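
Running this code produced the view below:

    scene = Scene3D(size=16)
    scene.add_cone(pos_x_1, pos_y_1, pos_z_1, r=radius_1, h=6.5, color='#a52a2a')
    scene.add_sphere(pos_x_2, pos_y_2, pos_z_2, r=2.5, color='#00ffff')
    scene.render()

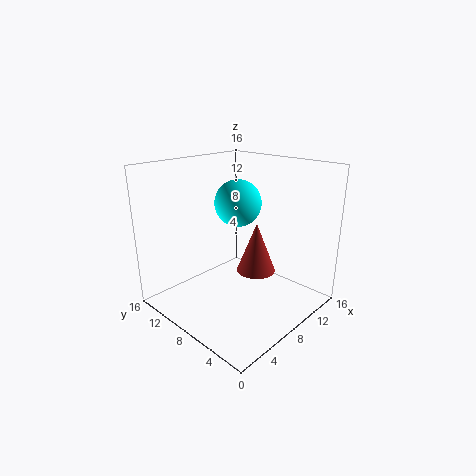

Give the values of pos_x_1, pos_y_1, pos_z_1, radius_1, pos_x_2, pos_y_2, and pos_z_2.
pos_x_1 = 13, pos_y_1 = 9.5, pos_z_1 = 1.5, radius_1 = 2.5, pos_x_2 = 8, pos_y_2 = 8, pos_z_2 = 12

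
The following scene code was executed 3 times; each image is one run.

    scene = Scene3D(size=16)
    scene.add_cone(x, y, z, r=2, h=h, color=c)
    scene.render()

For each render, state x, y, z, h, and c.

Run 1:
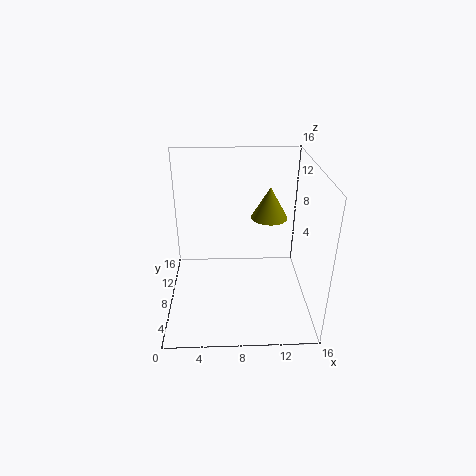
x = 11.5; y = 9; z = 10; h = 3.5; c = 'olive'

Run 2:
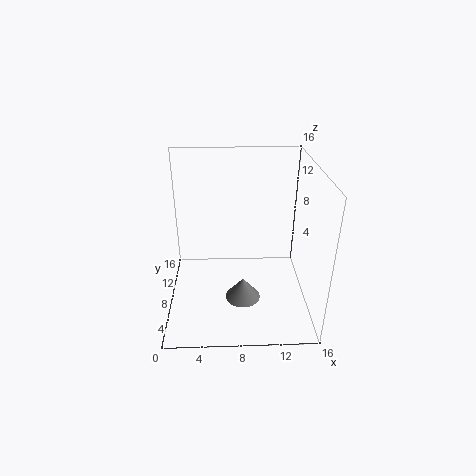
x = 8.5; y = 6.5; z = 1; h = 2.5; c = 'gray'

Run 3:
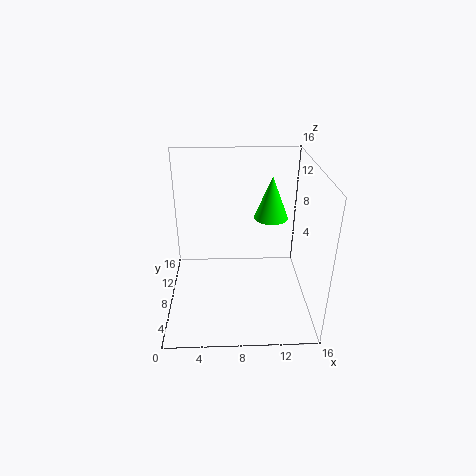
x = 12; y = 11; z = 9; h = 5; c = 'lime'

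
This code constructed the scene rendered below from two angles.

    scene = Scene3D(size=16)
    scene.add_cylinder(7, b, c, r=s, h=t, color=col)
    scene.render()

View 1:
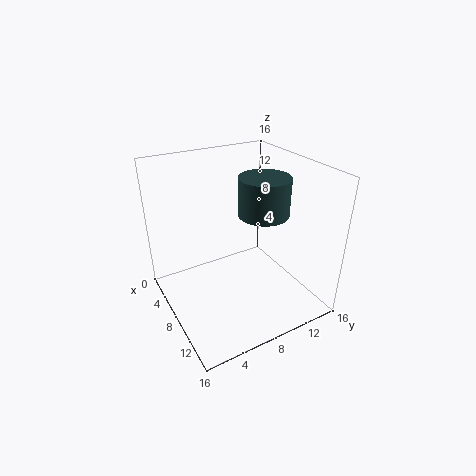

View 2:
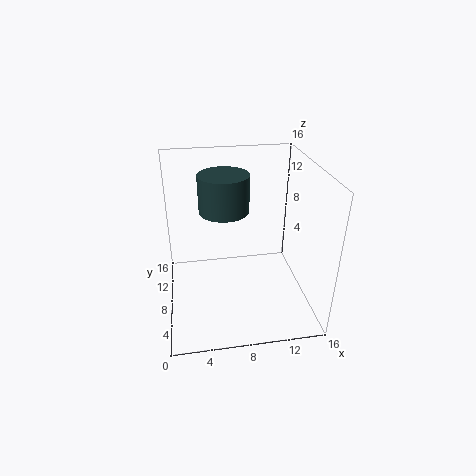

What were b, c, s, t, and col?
b = 12, c = 9.5, s = 3, t = 4.5, col = 'darkslategray'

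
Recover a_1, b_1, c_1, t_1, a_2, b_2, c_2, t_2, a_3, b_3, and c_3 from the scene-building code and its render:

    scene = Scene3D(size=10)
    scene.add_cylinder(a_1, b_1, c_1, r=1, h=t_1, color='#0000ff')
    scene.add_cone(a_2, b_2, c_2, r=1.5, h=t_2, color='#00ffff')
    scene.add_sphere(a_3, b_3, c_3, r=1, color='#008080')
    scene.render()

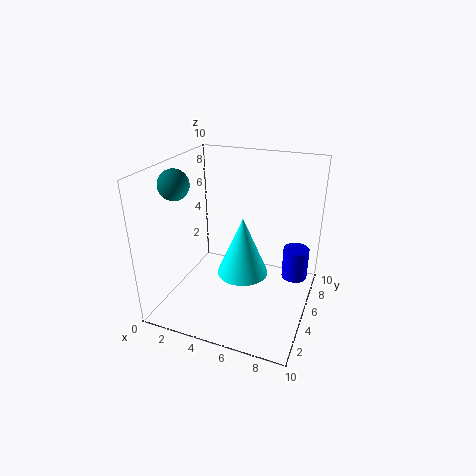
a_1 = 8.5
b_1 = 8.5
c_1 = 0.5
t_1 = 2.5
a_2 = 6.5
b_2 = 2
c_2 = 4.5
t_2 = 3.5
a_3 = 1.5
b_3 = 3
c_3 = 9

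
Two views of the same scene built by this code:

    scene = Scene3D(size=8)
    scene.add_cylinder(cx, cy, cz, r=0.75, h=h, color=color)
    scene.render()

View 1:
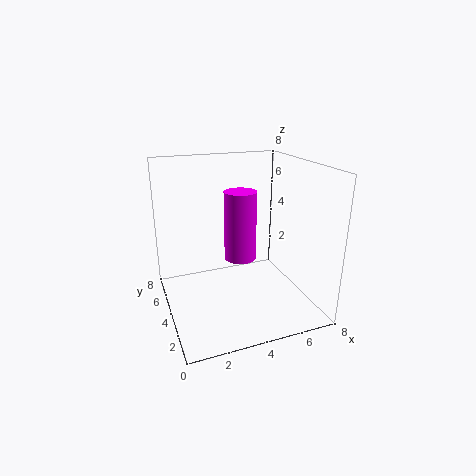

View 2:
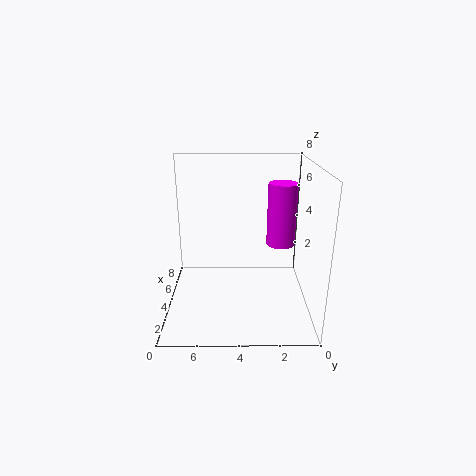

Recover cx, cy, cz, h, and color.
cx = 3.25, cy = 1.75, cz = 4, h = 3.25, color = 'magenta'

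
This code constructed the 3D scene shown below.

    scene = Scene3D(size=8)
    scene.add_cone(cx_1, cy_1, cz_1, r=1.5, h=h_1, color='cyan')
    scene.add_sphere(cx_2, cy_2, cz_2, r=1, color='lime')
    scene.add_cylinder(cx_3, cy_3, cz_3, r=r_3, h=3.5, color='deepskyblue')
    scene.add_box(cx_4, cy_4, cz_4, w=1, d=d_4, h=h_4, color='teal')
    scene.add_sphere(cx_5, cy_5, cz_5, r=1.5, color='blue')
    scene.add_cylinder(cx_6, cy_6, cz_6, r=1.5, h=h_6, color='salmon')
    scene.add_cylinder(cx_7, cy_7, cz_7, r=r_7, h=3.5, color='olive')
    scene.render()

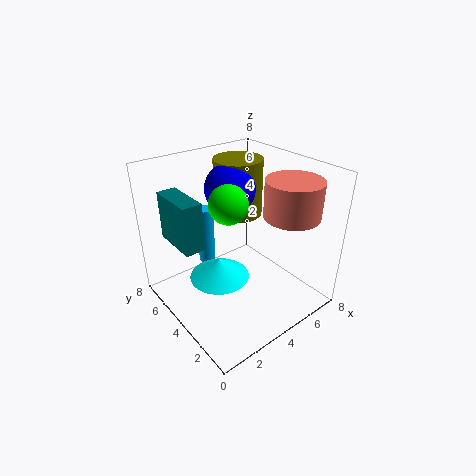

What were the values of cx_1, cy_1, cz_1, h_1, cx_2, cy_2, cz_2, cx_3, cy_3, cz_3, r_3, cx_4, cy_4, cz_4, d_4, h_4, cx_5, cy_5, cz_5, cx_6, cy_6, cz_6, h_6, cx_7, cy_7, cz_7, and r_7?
cx_1 = 2, cy_1 = 3, cz_1 = 3, h_1 = 1, cx_2 = 3, cy_2 = 3.5, cz_2 = 6.5, cx_3 = 3.5, cy_3 = 6.5, cz_3 = 1.5, r_3 = 0.5, cx_4 = 0.5, cy_4 = 3.5, cz_4 = 4.5, d_4 = 2.5, h_4 = 2.5, cx_5 = 5, cy_5 = 6, cz_5 = 6, cx_6 = 6, cy_6 = 2, cz_6 = 5.5, h_6 = 2, cx_7 = 6, cy_7 = 6.5, cz_7 = 4, r_7 = 1.5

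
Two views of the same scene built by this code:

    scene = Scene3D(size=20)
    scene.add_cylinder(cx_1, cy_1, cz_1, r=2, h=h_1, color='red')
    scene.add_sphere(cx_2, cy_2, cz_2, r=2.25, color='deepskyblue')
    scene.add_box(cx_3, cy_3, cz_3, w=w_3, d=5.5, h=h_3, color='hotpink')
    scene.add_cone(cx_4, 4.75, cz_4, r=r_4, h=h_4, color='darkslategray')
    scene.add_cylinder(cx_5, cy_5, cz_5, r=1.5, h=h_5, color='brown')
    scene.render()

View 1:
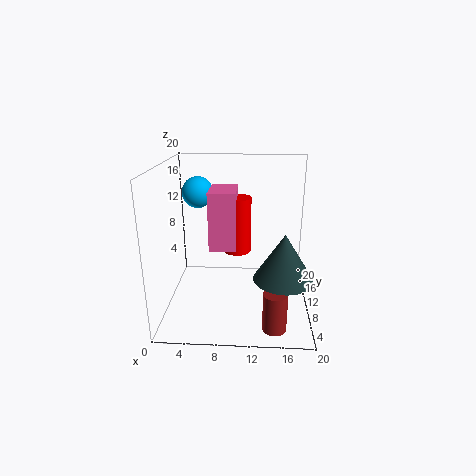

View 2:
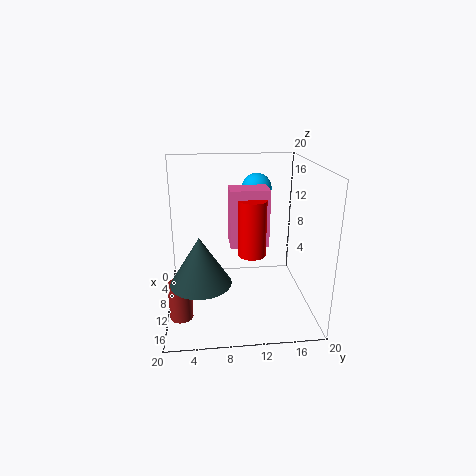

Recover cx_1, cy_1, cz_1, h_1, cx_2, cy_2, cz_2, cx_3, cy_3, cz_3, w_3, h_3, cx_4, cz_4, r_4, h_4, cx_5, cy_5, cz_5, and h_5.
cx_1 = 9.75, cy_1 = 12, cz_1 = 7.25, h_1 = 8, cx_2 = 4, cy_2 = 13.5, cz_2 = 15.5, cx_3 = 6, cy_3 = 9, cz_3 = 8.25, w_3 = 3.75, h_3 = 8.25, cx_4 = 16, cz_4 = 6.75, r_4 = 3.75, h_4 = 6, cx_5 = 15, cy_5 = 2, cz_5 = 1.25, h_5 = 5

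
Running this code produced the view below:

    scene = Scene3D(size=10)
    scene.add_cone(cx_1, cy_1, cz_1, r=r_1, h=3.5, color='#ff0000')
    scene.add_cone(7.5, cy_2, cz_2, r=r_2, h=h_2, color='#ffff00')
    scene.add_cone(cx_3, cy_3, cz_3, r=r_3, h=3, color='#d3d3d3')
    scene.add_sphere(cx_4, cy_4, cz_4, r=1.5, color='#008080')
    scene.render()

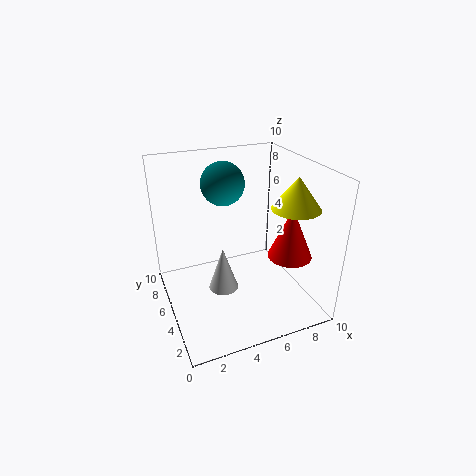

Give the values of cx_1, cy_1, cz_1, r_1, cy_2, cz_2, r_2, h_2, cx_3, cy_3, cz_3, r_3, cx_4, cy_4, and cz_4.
cx_1 = 8
cy_1 = 3
cz_1 = 4
r_1 = 1.5
cy_2 = 2
cz_2 = 8
r_2 = 1.5
h_2 = 2
cx_3 = 3.5
cy_3 = 4
cz_3 = 2
r_3 = 1
cx_4 = 4.5
cy_4 = 6.5
cz_4 = 8.5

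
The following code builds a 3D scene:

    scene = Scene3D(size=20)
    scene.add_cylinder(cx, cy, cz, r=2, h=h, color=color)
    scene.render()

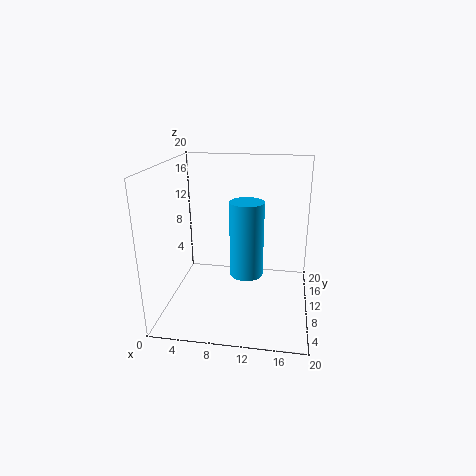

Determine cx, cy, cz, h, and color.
cx = 12; cy = 4; cz = 8; h = 9; color = 'deepskyblue'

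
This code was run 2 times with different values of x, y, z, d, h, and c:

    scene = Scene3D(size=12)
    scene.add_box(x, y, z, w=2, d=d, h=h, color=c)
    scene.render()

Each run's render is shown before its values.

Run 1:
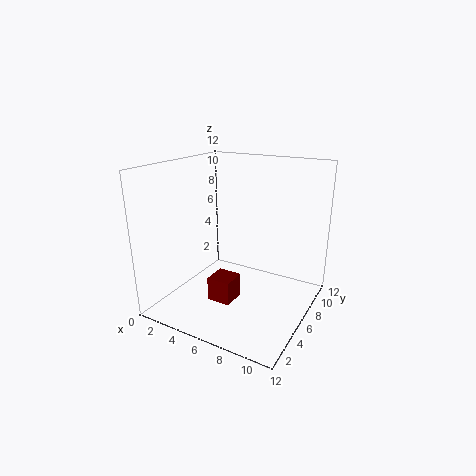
x = 4.5, y = 3.5, z = 1, d = 2, h = 2, c = 'maroon'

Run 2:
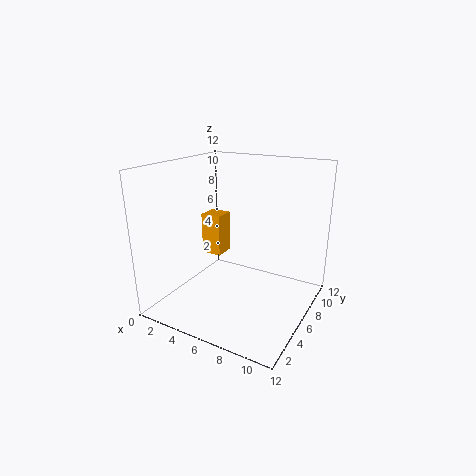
x = 0.5, y = 8.5, z = 2.5, d = 2, h = 4, c = 'orange'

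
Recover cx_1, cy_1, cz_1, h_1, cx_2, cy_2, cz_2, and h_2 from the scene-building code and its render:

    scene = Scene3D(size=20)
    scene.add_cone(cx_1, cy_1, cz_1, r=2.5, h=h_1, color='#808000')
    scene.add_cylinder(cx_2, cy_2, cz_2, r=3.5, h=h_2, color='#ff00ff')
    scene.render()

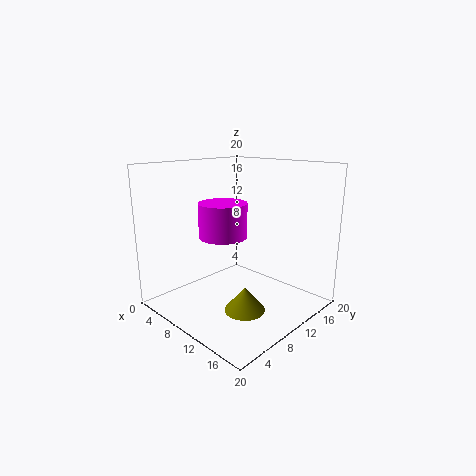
cx_1 = 15.5; cy_1 = 5.5; cz_1 = 3; h_1 = 3; cx_2 = 7; cy_2 = 10; cz_2 = 9.5; h_2 = 5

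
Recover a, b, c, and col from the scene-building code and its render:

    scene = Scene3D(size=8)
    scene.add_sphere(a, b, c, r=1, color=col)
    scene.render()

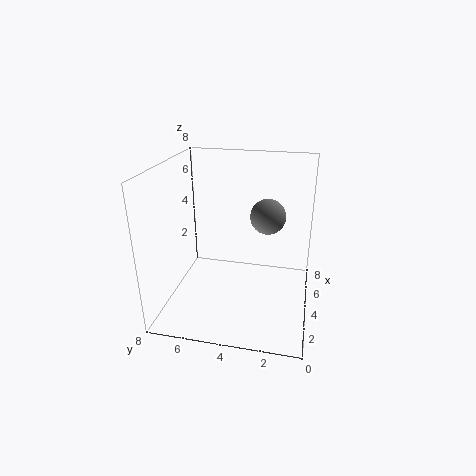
a = 5, b = 2.5, c = 5, col = 'gray'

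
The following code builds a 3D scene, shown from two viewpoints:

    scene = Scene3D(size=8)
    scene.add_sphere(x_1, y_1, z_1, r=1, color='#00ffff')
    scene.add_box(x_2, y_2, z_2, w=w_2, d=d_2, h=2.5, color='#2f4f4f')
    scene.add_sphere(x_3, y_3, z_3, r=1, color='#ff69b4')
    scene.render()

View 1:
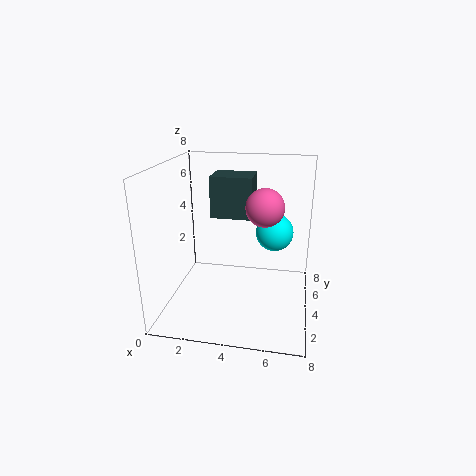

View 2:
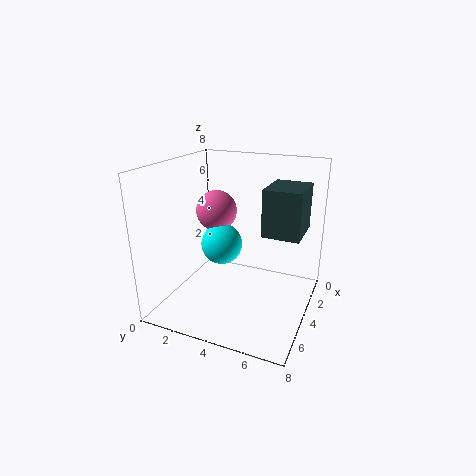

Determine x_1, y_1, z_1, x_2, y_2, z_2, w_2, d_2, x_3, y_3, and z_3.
x_1 = 6, y_1 = 4, z_1 = 4.5, x_2 = 2, y_2 = 5.5, z_2 = 4.5, w_2 = 2.5, d_2 = 2, x_3 = 5.5, y_3 = 3.5, z_3 = 6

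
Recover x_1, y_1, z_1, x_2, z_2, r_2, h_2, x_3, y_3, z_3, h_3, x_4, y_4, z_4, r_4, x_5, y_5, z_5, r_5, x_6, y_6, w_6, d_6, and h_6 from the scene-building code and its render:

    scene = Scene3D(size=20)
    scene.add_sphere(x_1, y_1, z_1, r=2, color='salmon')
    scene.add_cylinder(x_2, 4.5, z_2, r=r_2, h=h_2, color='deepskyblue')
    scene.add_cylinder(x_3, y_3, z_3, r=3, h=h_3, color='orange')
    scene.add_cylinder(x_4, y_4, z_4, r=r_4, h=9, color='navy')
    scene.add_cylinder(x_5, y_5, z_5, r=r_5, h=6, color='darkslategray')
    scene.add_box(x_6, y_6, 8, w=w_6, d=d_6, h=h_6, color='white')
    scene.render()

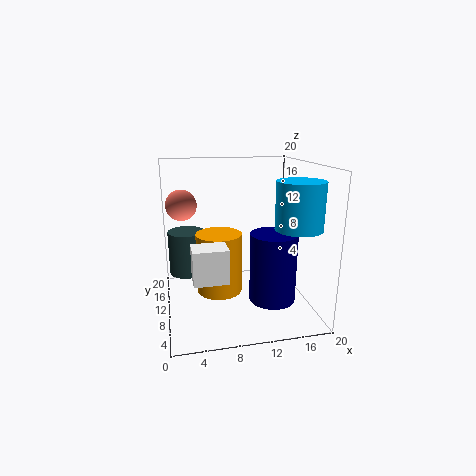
x_1 = 2.5
y_1 = 10
z_1 = 15
x_2 = 16.5
z_2 = 12.5
r_2 = 3
h_2 = 6
x_3 = 7
y_3 = 8
z_3 = 3.5
h_3 = 8
x_4 = 13.5
y_4 = 5
z_4 = 3
r_4 = 3
x_5 = 3
y_5 = 11.5
z_5 = 5
r_5 = 2.5
x_6 = 3
y_6 = 0.5
w_6 = 4
d_6 = 3
h_6 = 4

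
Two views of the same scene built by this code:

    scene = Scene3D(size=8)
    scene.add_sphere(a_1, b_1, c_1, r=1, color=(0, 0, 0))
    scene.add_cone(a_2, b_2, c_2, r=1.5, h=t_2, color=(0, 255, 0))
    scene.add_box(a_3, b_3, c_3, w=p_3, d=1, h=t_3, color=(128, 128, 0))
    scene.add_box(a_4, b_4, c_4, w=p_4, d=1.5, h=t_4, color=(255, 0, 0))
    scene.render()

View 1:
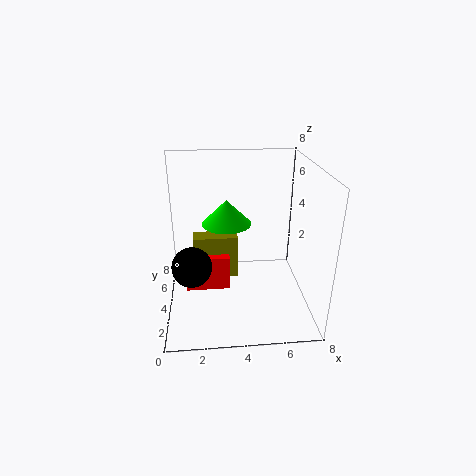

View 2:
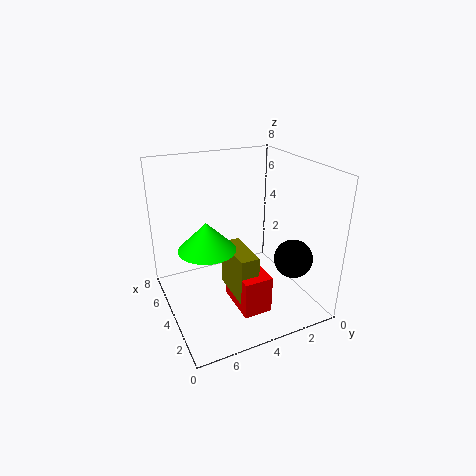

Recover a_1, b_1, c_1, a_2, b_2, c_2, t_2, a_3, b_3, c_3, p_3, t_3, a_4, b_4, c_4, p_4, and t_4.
a_1 = 1.5
b_1 = 2
c_1 = 3.5
a_2 = 3.5
b_2 = 6
c_2 = 4
t_2 = 1.5
a_3 = 1.5
b_3 = 4
c_3 = 1.5
p_3 = 2.5
t_3 = 2.5
a_4 = 1
b_4 = 3.5
c_4 = 1
p_4 = 2.5
t_4 = 2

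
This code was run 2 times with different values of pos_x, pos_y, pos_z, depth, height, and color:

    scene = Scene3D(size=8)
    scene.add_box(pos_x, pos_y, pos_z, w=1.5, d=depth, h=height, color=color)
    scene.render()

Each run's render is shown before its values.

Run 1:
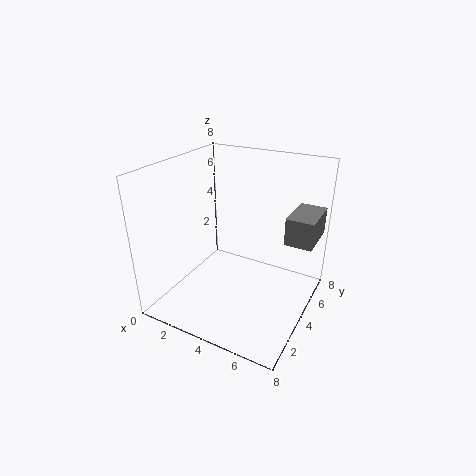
pos_x = 6.5, pos_y = 4.5, pos_z = 4, depth = 2.5, height = 1.5, color = 'gray'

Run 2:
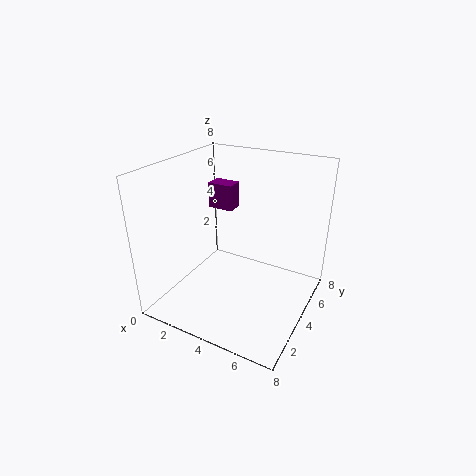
pos_x = 1.5, pos_y = 5, pos_z = 5, depth = 1, height = 1.5, color = 'purple'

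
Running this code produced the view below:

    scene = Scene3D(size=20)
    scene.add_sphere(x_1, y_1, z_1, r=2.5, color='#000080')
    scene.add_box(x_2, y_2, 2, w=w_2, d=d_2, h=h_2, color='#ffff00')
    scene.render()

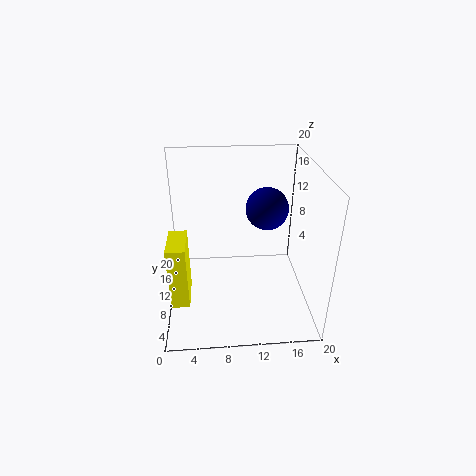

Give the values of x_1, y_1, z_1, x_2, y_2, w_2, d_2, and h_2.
x_1 = 13
y_1 = 5.5
z_1 = 16.5
x_2 = 0.5
y_2 = 5.5
w_2 = 2.5
d_2 = 5.5
h_2 = 9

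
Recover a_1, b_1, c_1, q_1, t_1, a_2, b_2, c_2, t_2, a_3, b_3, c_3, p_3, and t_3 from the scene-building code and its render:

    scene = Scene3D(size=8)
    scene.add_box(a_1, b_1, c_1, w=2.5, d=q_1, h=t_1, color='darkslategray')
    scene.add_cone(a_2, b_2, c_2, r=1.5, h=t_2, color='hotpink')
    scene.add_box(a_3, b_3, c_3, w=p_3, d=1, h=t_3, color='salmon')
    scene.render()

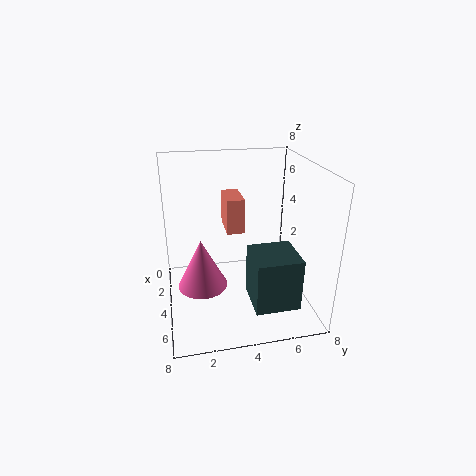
a_1 = 4; b_1 = 4.5; c_1 = 0.5; q_1 = 2.5; t_1 = 3; a_2 = 3; b_2 = 2; c_2 = 0.5; t_2 = 3; a_3 = 1.5; b_3 = 3.5; c_3 = 4; p_3 = 2; t_3 = 2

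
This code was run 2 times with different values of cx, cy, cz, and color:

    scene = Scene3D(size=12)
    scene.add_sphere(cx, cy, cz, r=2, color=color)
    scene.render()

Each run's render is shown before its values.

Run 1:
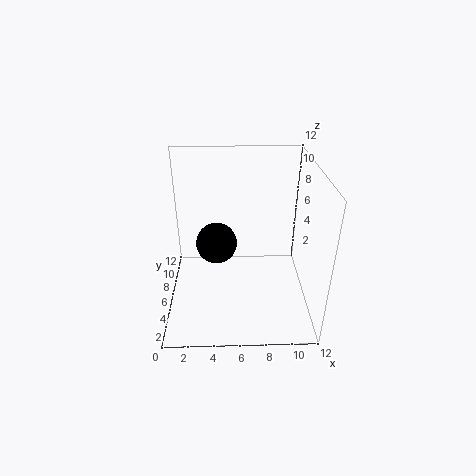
cx = 4, cy = 10, cz = 3, color = 'black'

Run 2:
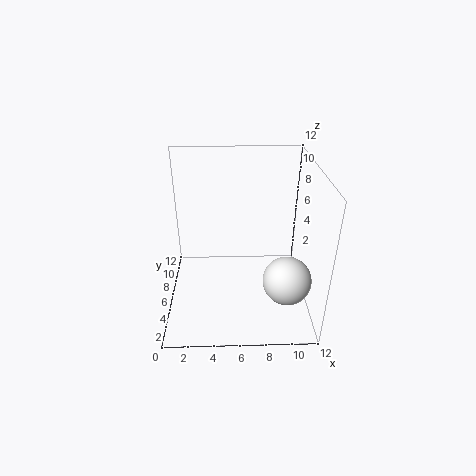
cx = 10, cy = 4, cz = 3, color = 'white'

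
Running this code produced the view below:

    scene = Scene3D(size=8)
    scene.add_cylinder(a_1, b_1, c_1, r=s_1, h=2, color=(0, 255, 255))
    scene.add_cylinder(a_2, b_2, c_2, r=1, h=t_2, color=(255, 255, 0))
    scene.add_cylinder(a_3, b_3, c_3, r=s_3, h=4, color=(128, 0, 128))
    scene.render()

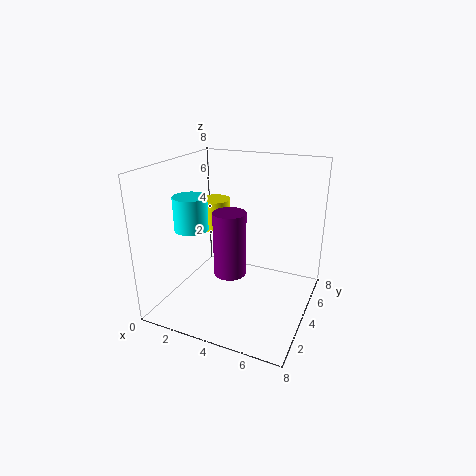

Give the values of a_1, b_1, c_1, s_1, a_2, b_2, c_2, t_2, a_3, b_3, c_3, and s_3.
a_1 = 1, b_1 = 4, c_1 = 4, s_1 = 1, a_2 = 1, b_2 = 7, c_2 = 3, t_2 = 2, a_3 = 3, b_3 = 5, c_3 = 1, s_3 = 1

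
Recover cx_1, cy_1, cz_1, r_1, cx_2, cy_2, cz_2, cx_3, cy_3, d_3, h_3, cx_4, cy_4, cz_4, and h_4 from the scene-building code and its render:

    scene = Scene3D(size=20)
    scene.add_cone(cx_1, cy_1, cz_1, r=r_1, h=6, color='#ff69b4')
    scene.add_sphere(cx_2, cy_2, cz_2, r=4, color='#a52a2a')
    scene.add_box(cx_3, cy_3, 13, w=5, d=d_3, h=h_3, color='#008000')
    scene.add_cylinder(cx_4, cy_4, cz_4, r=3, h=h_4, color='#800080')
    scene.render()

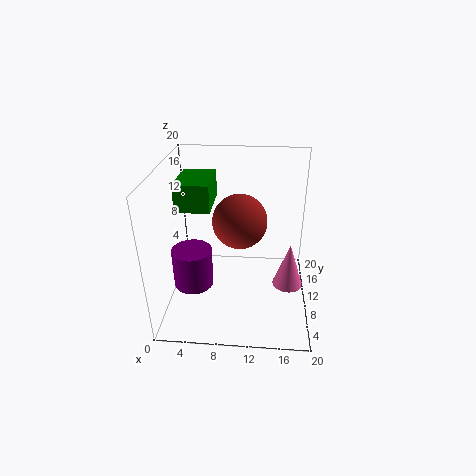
cx_1 = 17
cy_1 = 7
cz_1 = 5
r_1 = 2
cx_2 = 10
cy_2 = 13
cz_2 = 11
cx_3 = 1
cy_3 = 11
d_3 = 7
h_3 = 4
cx_4 = 3
cy_4 = 11
cz_4 = 1
h_4 = 6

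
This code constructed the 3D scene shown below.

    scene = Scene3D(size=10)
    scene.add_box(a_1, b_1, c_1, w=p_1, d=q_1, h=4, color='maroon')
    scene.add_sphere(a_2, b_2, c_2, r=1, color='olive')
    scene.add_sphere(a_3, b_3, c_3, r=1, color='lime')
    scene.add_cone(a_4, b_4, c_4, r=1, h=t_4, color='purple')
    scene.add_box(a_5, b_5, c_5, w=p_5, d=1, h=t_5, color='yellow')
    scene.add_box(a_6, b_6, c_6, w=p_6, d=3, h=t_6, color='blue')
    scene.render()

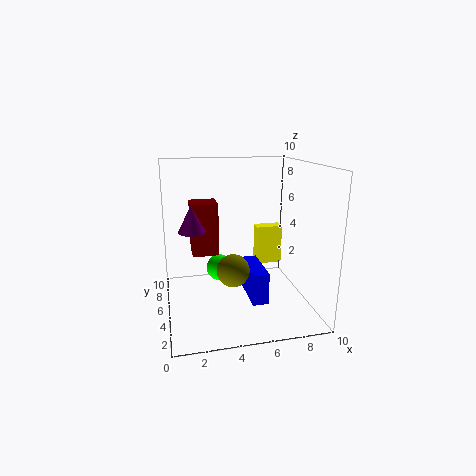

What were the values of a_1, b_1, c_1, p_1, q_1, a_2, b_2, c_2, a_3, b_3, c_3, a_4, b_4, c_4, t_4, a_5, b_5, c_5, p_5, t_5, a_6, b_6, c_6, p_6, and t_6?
a_1 = 2, b_1 = 7, c_1 = 3, p_1 = 2, q_1 = 2, a_2 = 4, b_2 = 2, c_2 = 4, a_3 = 4, b_3 = 7, c_3 = 2, a_4 = 2, b_4 = 7, c_4 = 5, t_4 = 2, a_5 = 7, b_5 = 7, c_5 = 2, p_5 = 2, t_5 = 3, a_6 = 5, b_6 = 1, c_6 = 2, p_6 = 1, t_6 = 2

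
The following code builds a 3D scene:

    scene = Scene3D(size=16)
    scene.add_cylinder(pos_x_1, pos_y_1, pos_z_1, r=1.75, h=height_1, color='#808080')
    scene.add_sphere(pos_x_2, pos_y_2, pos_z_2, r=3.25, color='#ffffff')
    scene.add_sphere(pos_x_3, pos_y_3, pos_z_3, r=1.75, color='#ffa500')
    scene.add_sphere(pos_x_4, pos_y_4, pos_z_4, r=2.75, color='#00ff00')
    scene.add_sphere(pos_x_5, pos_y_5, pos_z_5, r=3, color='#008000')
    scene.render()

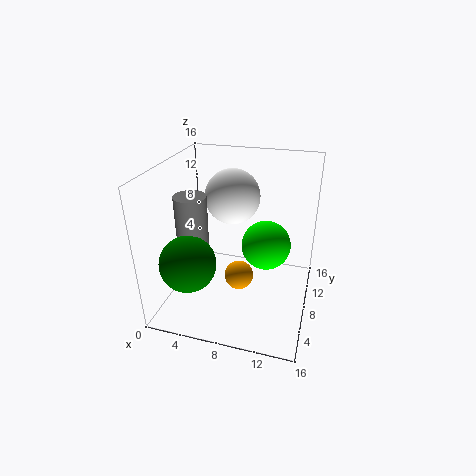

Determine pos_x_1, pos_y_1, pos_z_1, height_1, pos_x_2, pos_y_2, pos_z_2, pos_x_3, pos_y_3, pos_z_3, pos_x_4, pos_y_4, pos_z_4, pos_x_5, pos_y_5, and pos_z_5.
pos_x_1 = 3.25, pos_y_1 = 6.5, pos_z_1 = 6, height_1 = 7, pos_x_2 = 6.25, pos_y_2 = 11.75, pos_z_2 = 11.25, pos_x_3 = 7.75, pos_y_3 = 9.25, pos_z_3 = 2, pos_x_4 = 11, pos_y_4 = 9, pos_z_4 = 7, pos_x_5 = 3.75, pos_y_5 = 3.75, pos_z_5 = 6.5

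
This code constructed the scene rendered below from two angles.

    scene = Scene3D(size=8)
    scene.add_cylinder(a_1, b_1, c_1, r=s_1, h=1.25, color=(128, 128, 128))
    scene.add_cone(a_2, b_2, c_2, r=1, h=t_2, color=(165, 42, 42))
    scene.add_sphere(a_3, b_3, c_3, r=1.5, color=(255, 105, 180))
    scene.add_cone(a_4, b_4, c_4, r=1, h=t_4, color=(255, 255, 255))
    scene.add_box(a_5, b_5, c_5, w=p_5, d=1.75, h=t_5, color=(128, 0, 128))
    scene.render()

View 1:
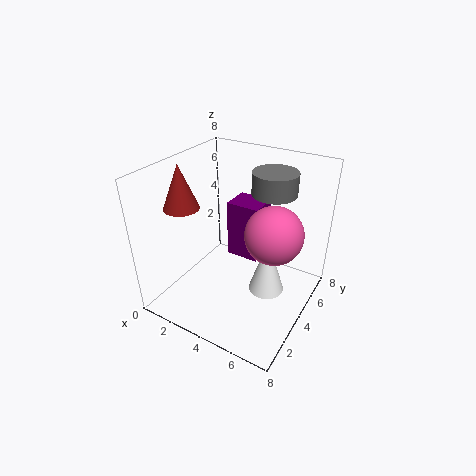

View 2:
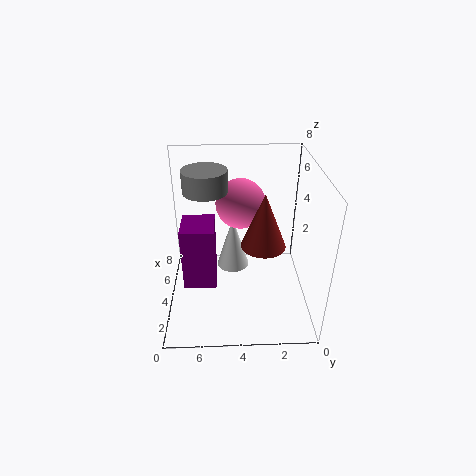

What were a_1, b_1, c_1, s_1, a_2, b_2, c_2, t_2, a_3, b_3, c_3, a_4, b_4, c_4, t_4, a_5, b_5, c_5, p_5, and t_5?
a_1 = 5.25, b_1 = 5.75, c_1 = 6.25, s_1 = 1.25, a_2 = 1, b_2 = 3, c_2 = 5.5, t_2 = 2.5, a_3 = 6.25, b_3 = 3.75, c_3 = 5, a_4 = 5.75, b_4 = 4.25, c_4 = 1, t_4 = 3.25, a_5 = 2.5, b_5 = 5.25, c_5 = 1.75, p_5 = 2, t_5 = 3.5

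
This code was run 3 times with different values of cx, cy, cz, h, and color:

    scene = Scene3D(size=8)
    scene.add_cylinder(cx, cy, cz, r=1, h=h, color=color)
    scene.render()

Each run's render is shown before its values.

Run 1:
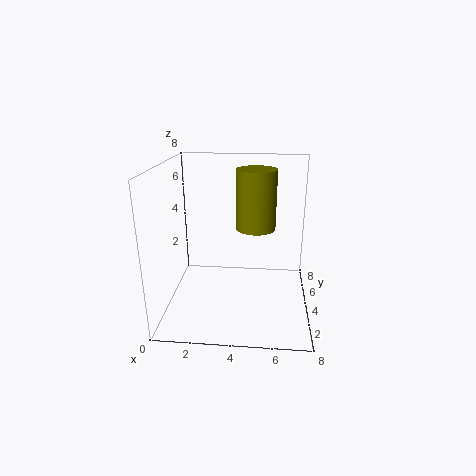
cx = 5; cy = 3; cz = 5; h = 3; color = 'olive'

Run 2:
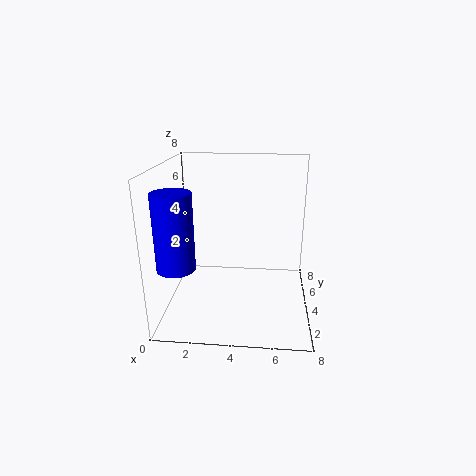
cx = 1; cy = 2; cz = 3; h = 4; color = 'blue'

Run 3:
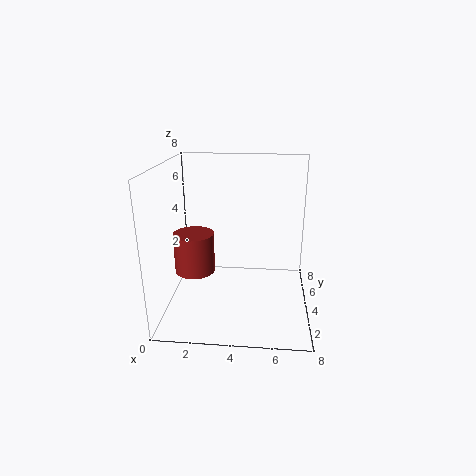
cx = 2; cy = 2; cz = 3; h = 2; color = 'brown'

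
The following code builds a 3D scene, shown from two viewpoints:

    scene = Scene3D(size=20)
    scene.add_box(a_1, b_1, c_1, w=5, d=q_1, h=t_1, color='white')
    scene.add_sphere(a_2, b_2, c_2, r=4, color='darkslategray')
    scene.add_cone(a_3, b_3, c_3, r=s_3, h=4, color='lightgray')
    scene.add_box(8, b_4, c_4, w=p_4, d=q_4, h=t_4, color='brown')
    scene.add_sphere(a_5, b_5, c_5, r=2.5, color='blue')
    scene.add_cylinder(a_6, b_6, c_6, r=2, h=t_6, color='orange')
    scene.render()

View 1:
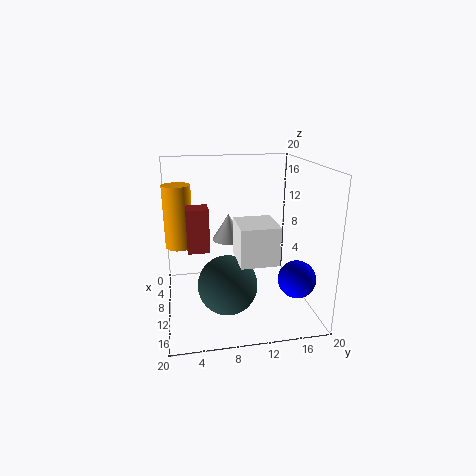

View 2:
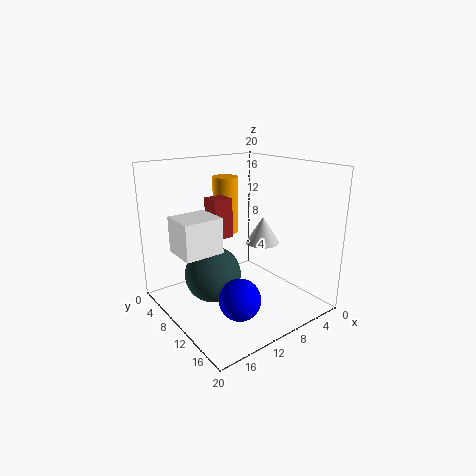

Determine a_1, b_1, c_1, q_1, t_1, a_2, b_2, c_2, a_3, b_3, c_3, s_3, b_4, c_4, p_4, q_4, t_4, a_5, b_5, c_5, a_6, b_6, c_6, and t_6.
a_1 = 14.5
b_1 = 8.5
c_1 = 10
q_1 = 4.5
t_1 = 4.5
a_2 = 13
b_2 = 8
c_2 = 4.5
a_3 = 5
b_3 = 9.5
c_3 = 8
s_3 = 2.5
b_4 = 3
c_4 = 8.5
p_4 = 3
q_4 = 3
t_4 = 6
a_5 = 15
b_5 = 17
c_5 = 5.5
a_6 = 6.5
b_6 = 2
c_6 = 8
t_6 = 9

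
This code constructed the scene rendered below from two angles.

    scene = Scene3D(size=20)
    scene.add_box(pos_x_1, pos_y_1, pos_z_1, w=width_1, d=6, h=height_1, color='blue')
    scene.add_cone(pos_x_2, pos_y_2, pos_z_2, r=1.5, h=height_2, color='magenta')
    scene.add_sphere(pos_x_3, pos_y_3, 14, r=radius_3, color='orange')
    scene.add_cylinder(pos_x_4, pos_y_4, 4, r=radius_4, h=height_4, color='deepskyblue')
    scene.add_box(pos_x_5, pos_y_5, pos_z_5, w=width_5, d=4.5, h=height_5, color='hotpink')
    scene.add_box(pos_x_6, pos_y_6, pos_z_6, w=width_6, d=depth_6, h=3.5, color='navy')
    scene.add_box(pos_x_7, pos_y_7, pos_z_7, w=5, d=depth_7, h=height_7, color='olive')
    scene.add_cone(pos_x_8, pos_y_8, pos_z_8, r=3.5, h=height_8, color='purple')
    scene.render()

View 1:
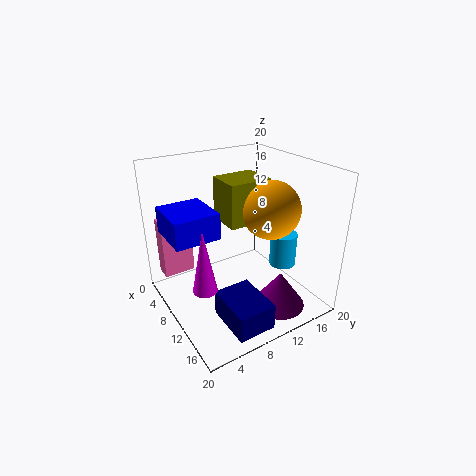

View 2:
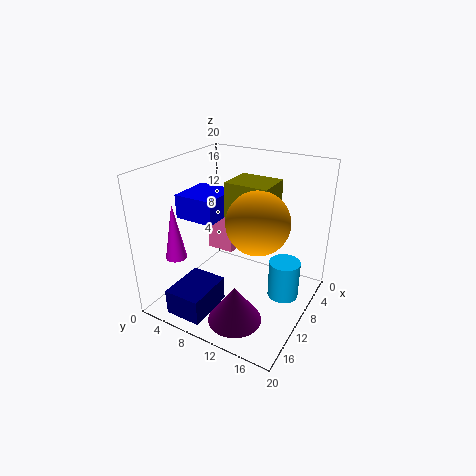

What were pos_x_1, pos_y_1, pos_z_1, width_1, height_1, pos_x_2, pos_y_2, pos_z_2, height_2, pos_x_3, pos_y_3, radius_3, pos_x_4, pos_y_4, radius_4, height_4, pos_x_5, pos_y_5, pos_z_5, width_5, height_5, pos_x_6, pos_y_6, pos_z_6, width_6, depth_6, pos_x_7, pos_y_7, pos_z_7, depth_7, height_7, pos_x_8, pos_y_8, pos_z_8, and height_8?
pos_x_1 = 5; pos_y_1 = 0.5; pos_z_1 = 11.5; width_1 = 6.5; height_1 = 3.5; pos_x_2 = 14.5; pos_y_2 = 2.5; pos_z_2 = 7; height_2 = 8; pos_x_3 = 12; pos_y_3 = 14; radius_3 = 4; pos_x_4 = 11; pos_y_4 = 17.5; radius_4 = 2; height_4 = 5; pos_x_5 = 2; pos_y_5 = 1; pos_z_5 = 3.5; width_5 = 2.5; height_5 = 8.5; pos_x_6 = 13; pos_y_6 = 4.5; pos_z_6 = 1.5; width_6 = 6.5; depth_6 = 5; pos_x_7 = 6; pos_y_7 = 8.5; pos_z_7 = 12; depth_7 = 6; height_7 = 6; pos_x_8 = 16; pos_y_8 = 13; pos_z_8 = 1.5; height_8 = 5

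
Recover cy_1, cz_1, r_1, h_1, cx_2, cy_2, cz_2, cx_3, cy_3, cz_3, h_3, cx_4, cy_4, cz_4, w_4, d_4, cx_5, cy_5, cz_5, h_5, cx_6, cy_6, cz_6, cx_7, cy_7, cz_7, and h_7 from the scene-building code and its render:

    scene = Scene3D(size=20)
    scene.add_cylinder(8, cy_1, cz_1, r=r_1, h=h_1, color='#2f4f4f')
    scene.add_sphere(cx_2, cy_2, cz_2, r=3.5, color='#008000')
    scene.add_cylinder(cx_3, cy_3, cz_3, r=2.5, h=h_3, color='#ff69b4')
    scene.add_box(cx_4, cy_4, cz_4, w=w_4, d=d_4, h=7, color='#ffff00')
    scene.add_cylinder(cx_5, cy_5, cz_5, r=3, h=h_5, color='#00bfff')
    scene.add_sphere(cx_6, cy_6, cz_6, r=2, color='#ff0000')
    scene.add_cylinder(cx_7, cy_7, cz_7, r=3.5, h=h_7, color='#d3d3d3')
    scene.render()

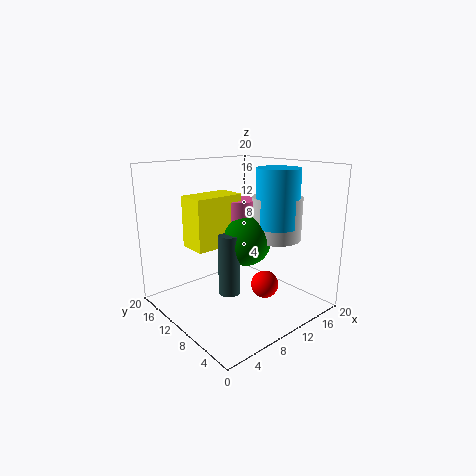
cy_1 = 9.5
cz_1 = 2.5
r_1 = 1.5
h_1 = 8.5
cx_2 = 11
cy_2 = 9.5
cz_2 = 9.5
cx_3 = 11.5
cy_3 = 11.5
cz_3 = 12
h_3 = 3
cx_4 = 4
cy_4 = 10.5
cz_4 = 9
w_4 = 7
d_4 = 4
cx_5 = 14.5
cy_5 = 7
cz_5 = 11.5
h_5 = 8
cx_6 = 13.5
cy_6 = 8
cz_6 = 2.5
cx_7 = 15
cy_7 = 7.5
cz_7 = 9.5
h_7 = 6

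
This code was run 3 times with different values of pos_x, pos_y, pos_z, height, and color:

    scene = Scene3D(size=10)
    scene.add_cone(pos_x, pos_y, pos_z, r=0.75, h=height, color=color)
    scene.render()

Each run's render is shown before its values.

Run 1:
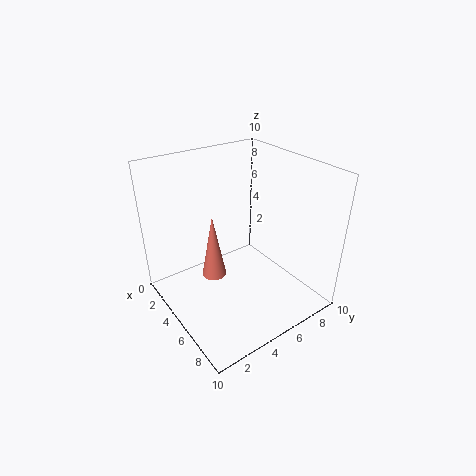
pos_x = 6.25
pos_y = 2.25
pos_z = 4
height = 4
color = 'salmon'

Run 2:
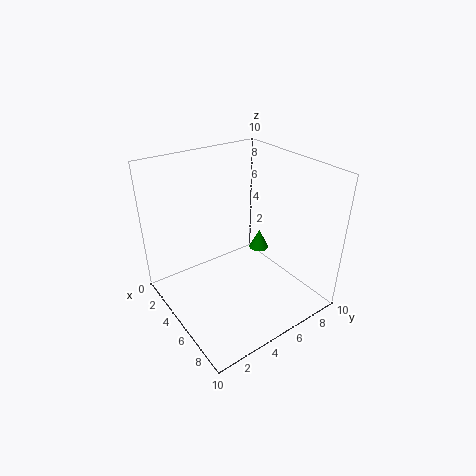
pos_x = 4
pos_y = 7.75
pos_z = 2.75
height = 1.5
color = 'green'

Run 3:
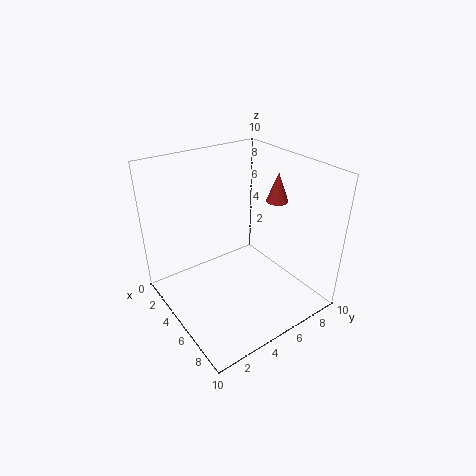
pos_x = 6
pos_y = 7.5
pos_z = 7.5
height = 2
color = 'brown'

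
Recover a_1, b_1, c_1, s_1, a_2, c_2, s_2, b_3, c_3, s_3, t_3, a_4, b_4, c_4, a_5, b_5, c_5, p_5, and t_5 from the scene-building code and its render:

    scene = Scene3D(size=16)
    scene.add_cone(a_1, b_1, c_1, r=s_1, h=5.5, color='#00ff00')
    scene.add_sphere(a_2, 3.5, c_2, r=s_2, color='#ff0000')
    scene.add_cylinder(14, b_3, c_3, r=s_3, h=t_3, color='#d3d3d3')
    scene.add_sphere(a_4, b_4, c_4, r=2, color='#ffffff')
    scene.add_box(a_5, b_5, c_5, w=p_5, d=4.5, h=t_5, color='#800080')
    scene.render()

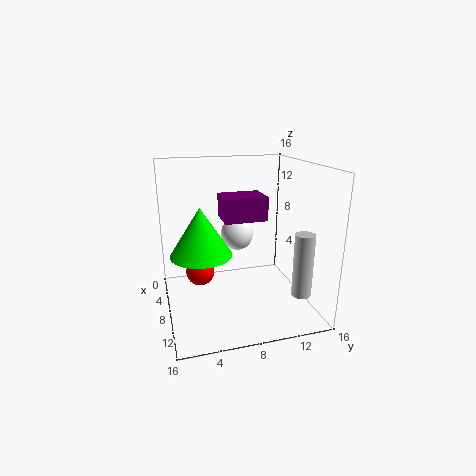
a_1 = 7; b_1 = 4; c_1 = 6; s_1 = 3.5; a_2 = 9; c_2 = 5; s_2 = 1.5; b_3 = 13; c_3 = 3.5; s_3 = 1; t_3 = 6.5; a_4 = 4; b_4 = 9; c_4 = 7; a_5 = 7; b_5 = 6; c_5 = 10.5; p_5 = 3.5; t_5 = 2.5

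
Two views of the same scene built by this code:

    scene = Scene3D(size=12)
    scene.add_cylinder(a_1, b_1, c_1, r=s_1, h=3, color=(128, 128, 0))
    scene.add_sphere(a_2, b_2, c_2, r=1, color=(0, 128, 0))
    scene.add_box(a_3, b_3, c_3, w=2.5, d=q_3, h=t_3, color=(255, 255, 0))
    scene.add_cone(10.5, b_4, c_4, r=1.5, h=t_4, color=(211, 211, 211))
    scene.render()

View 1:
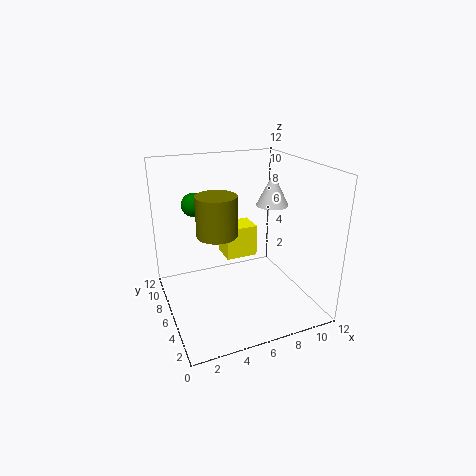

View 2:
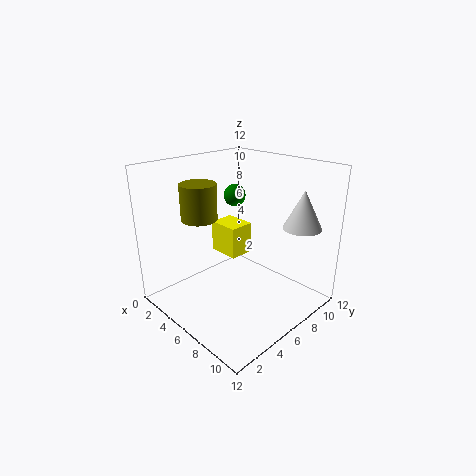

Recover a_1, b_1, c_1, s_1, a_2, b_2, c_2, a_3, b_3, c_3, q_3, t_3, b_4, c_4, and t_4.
a_1 = 3.5
b_1 = 4
c_1 = 7.5
s_1 = 1.5
a_2 = 3
b_2 = 8.5
c_2 = 8.5
a_3 = 4.5
b_3 = 4.5
c_3 = 5
q_3 = 2
t_3 = 2.5
b_4 = 8.5
c_4 = 7.5
t_4 = 3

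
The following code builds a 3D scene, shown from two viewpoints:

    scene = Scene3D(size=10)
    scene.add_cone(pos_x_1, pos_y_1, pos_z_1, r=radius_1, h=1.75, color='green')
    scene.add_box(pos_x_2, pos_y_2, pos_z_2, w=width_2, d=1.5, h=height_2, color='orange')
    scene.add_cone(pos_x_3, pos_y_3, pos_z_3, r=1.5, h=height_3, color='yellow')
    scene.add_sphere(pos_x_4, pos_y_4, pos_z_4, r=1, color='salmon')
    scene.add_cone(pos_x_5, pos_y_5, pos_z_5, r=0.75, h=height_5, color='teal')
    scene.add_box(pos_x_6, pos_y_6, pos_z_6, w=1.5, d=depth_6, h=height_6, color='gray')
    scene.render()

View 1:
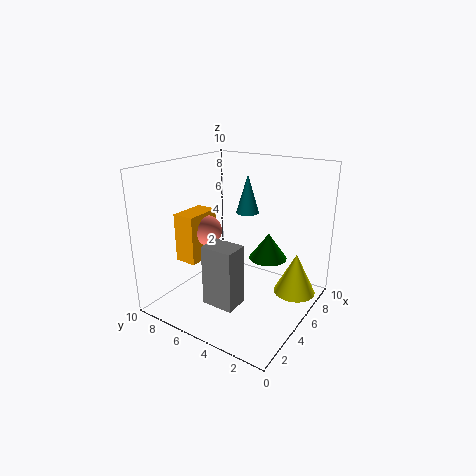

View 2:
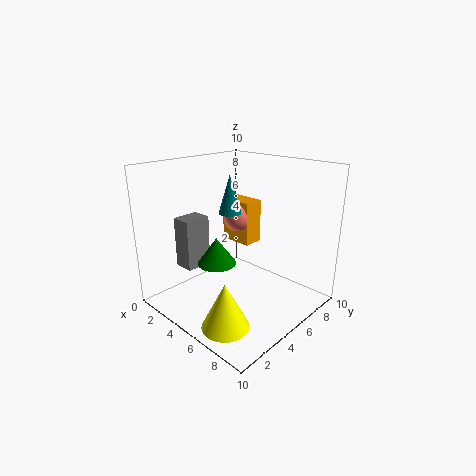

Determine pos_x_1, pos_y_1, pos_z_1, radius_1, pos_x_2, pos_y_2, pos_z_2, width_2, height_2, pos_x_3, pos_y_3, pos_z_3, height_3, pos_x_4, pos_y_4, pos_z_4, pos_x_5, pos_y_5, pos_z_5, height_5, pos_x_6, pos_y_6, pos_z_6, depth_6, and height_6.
pos_x_1 = 5.25
pos_y_1 = 2.75
pos_z_1 = 4
radius_1 = 1.25
pos_x_2 = 2
pos_y_2 = 6.5
pos_z_2 = 3.75
width_2 = 2.5
height_2 = 3.25
pos_x_3 = 7.25
pos_y_3 = 1.5
pos_z_3 = 0.75
height_3 = 3
pos_x_4 = 3.5
pos_y_4 = 6.5
pos_z_4 = 5.75
pos_x_5 = 5
pos_y_5 = 4.25
pos_z_5 = 7
height_5 = 2.5
pos_x_6 = 0.75
pos_y_6 = 2.75
pos_z_6 = 2.25
depth_6 = 2
height_6 = 3.75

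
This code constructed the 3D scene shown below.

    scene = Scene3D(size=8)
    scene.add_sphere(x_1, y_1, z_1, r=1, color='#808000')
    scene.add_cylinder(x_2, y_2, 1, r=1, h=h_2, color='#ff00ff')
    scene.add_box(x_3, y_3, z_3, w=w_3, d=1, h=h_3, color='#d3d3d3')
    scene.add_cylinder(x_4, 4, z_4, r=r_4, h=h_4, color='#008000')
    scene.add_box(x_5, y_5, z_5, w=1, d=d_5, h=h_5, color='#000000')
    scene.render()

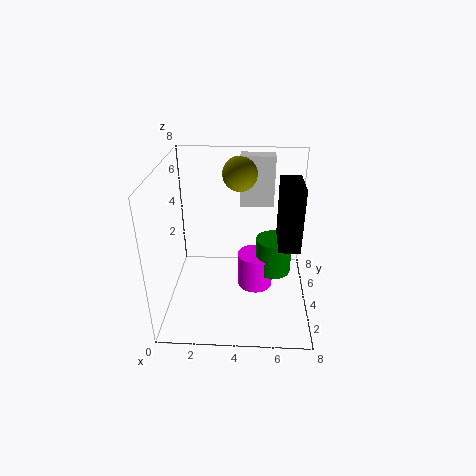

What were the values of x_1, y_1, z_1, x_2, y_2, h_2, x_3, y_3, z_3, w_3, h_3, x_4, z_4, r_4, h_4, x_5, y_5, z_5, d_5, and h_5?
x_1 = 4; y_1 = 6; z_1 = 7; x_2 = 5; y_2 = 4; h_2 = 2; x_3 = 4; y_3 = 6; z_3 = 5; w_3 = 2; h_3 = 3; x_4 = 6; z_4 = 2; r_4 = 1; h_4 = 2; x_5 = 6; y_5 = 1; z_5 = 5; d_5 = 2; h_5 = 3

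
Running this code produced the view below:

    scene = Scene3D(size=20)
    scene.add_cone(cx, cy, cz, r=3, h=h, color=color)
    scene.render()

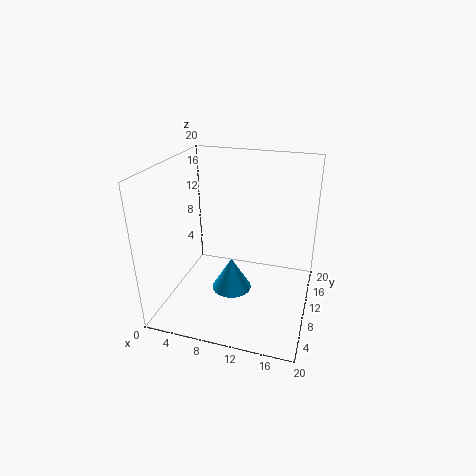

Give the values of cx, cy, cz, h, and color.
cx = 8.5, cy = 11.5, cz = 0.5, h = 5, color = 'deepskyblue'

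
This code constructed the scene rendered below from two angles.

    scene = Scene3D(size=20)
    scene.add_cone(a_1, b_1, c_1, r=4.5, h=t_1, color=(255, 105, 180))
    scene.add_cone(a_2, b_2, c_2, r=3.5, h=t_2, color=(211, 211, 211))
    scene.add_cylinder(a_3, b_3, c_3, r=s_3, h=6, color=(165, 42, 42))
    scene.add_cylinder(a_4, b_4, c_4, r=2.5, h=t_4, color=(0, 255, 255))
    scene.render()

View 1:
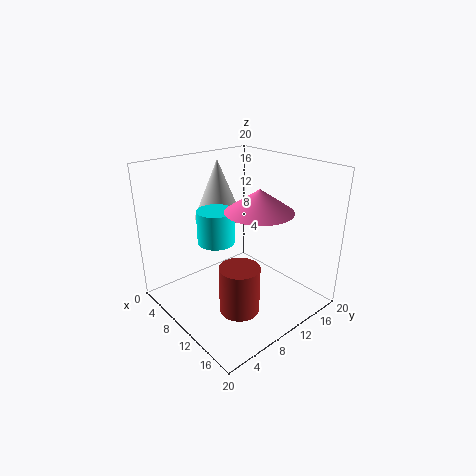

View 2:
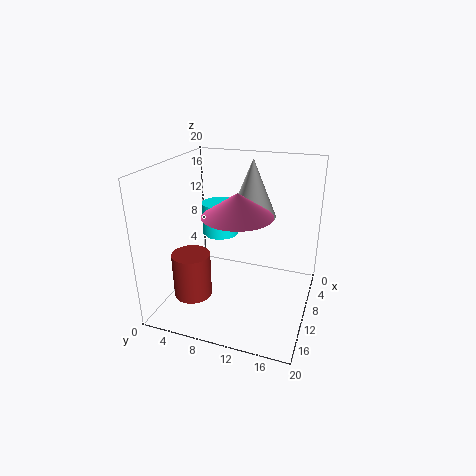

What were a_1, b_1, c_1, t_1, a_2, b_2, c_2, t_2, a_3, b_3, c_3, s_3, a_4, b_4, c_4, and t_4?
a_1 = 13
b_1 = 11
c_1 = 14.5
t_1 = 3
a_2 = 5
b_2 = 10.5
c_2 = 11.5
t_2 = 8.5
a_3 = 15.5
b_3 = 5.5
c_3 = 3.5
s_3 = 2.5
a_4 = 9
b_4 = 7
c_4 = 10
t_4 = 4.5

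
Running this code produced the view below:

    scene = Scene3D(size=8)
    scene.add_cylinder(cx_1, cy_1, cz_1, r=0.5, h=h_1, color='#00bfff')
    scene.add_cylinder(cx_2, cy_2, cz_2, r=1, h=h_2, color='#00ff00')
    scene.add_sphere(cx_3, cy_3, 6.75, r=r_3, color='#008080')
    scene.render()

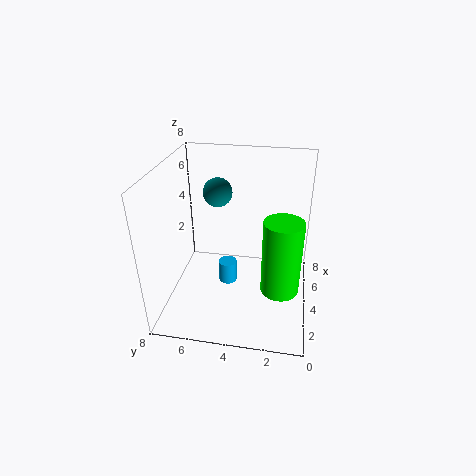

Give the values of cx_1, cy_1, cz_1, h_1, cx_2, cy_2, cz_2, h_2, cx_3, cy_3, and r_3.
cx_1 = 3.5, cy_1 = 4.5, cz_1 = 1.5, h_1 = 1.25, cx_2 = 2.5, cy_2 = 1.5, cz_2 = 2, h_2 = 4, cx_3 = 3.75, cy_3 = 5, r_3 = 0.75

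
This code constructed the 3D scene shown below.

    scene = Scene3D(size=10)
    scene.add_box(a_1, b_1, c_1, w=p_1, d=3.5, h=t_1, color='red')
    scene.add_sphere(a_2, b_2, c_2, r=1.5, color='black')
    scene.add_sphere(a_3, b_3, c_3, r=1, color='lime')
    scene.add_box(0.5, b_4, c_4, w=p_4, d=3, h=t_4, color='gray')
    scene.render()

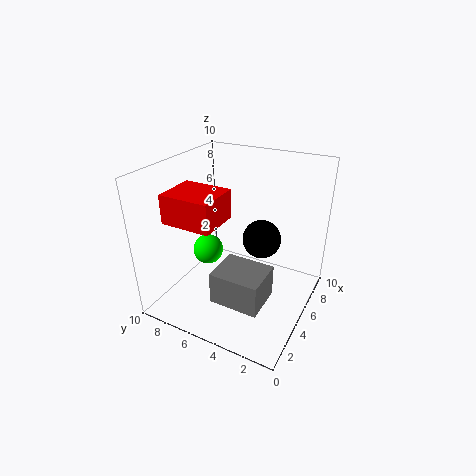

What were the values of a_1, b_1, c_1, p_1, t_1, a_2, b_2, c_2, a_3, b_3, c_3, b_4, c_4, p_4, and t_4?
a_1 = 2; b_1 = 5.5; c_1 = 6.5; p_1 = 3; t_1 = 2; a_2 = 8; b_2 = 4.5; c_2 = 3.5; a_3 = 3.5; b_3 = 6.5; c_3 = 4.5; b_4 = 1.5; c_4 = 3; p_4 = 2.5; t_4 = 2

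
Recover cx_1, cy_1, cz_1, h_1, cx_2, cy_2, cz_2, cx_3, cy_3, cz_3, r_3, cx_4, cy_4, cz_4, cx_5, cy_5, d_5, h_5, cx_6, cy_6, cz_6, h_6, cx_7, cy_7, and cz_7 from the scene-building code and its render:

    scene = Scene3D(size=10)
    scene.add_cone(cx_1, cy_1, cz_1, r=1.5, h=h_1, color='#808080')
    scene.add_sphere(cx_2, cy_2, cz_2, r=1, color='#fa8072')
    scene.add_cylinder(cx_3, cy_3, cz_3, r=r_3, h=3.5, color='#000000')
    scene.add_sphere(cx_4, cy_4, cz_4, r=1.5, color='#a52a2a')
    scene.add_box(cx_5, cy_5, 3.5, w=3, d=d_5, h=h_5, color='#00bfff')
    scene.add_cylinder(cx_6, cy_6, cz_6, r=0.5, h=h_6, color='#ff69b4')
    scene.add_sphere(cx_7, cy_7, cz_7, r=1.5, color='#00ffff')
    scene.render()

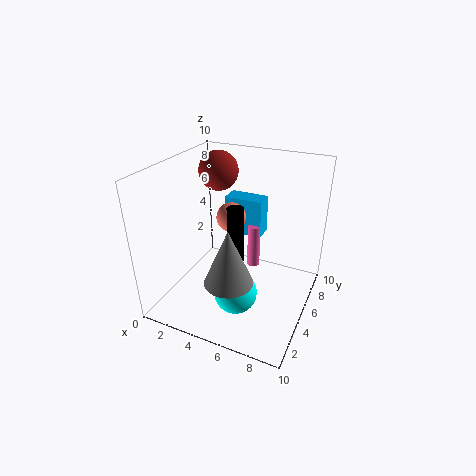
cx_1 = 6
cy_1 = 1.5
cz_1 = 4
h_1 = 3.5
cx_2 = 4.5
cy_2 = 5
cz_2 = 6.5
cx_3 = 6
cy_3 = 2.5
cz_3 = 5
r_3 = 0.5
cx_4 = 2
cy_4 = 8
cz_4 = 8.5
cx_5 = 2.5
cy_5 = 8
d_5 = 1.5
h_5 = 3
cx_6 = 5
cy_6 = 8
cz_6 = 1
h_6 = 3.5
cx_7 = 5.5
cy_7 = 3.5
cz_7 = 1.5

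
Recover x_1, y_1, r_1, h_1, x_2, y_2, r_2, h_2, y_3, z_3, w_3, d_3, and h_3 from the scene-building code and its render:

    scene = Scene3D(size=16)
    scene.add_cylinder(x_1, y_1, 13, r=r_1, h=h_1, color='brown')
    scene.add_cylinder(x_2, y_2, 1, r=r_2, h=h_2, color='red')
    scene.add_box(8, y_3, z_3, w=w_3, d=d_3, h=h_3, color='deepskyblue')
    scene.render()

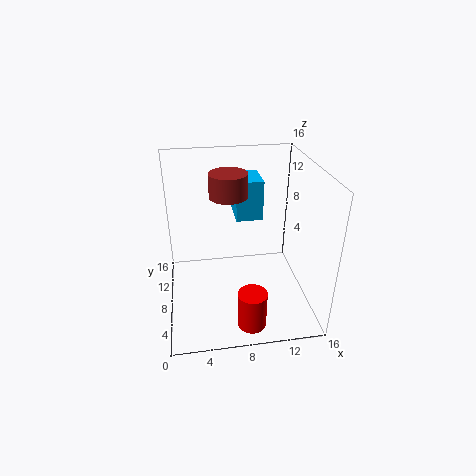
x_1 = 7
y_1 = 8
r_1 = 2
h_1 = 2.5
x_2 = 8.5
y_2 = 2
r_2 = 1.5
h_2 = 4
y_3 = 9
z_3 = 9.5
w_3 = 3
d_3 = 4
h_3 = 4.5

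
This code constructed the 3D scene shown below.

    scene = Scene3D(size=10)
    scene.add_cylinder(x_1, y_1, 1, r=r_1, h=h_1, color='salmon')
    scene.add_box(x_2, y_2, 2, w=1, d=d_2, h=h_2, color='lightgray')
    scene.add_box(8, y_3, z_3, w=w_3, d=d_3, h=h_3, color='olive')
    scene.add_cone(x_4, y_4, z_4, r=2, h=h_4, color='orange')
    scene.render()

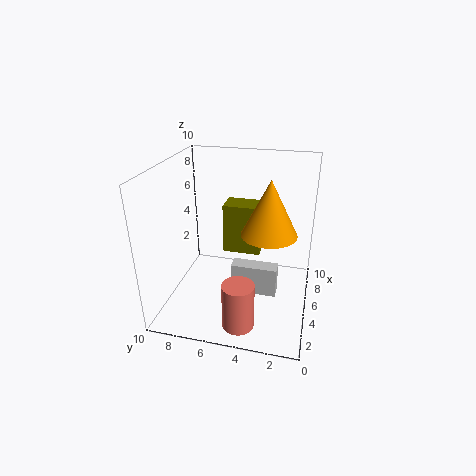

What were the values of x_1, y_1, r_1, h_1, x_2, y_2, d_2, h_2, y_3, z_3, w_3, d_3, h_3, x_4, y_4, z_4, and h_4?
x_1 = 1, y_1 = 4, r_1 = 1, h_1 = 3, x_2 = 3, y_2 = 2, d_2 = 3, h_2 = 2, y_3 = 4, z_3 = 2, w_3 = 2, d_3 = 3, h_3 = 4, x_4 = 6, y_4 = 3, z_4 = 5, h_4 = 4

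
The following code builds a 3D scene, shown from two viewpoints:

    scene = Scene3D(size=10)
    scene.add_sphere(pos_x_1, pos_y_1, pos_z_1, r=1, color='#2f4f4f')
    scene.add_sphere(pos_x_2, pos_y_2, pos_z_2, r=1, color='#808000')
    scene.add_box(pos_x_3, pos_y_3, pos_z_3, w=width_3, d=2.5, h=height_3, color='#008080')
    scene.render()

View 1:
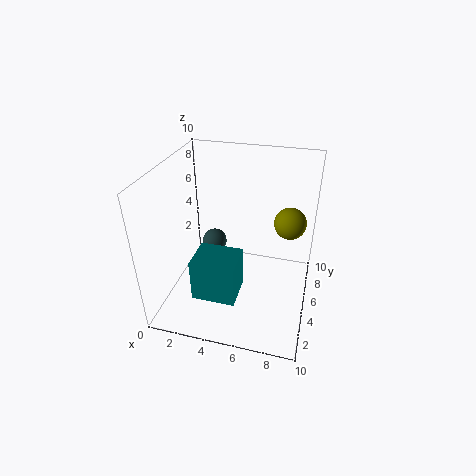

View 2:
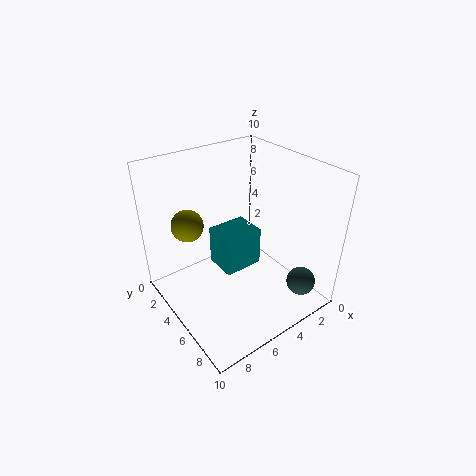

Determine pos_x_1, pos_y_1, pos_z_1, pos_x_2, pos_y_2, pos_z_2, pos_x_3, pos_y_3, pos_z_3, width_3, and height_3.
pos_x_1 = 2, pos_y_1 = 8.5, pos_z_1 = 2, pos_x_2 = 8.5, pos_y_2 = 4.5, pos_z_2 = 7, pos_x_3 = 2.5, pos_y_3 = 2, pos_z_3 = 1.5, width_3 = 3, height_3 = 3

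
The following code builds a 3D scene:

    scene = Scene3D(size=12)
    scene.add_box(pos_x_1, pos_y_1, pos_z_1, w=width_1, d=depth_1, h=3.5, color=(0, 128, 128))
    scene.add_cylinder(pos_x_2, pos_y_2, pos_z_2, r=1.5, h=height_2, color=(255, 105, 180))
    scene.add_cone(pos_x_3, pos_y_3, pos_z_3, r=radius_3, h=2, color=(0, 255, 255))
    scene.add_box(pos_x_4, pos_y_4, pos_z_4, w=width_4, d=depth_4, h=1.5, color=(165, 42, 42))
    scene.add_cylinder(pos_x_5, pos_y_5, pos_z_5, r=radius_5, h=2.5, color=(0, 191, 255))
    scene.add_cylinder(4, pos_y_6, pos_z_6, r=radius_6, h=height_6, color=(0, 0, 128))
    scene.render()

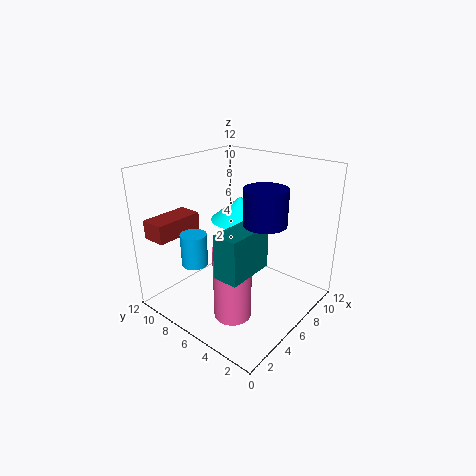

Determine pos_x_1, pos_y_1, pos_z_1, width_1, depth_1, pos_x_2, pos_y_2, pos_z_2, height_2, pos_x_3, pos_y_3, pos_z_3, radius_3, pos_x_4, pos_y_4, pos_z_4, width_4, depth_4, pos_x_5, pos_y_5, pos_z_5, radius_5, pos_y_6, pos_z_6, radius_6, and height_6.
pos_x_1 = 2, pos_y_1 = 3, pos_z_1 = 4.5, width_1 = 4, depth_1 = 2, pos_x_2 = 3.5, pos_y_2 = 4.5, pos_z_2 = 0.5, height_2 = 6, pos_x_3 = 7.5, pos_y_3 = 7, pos_z_3 = 7, radius_3 = 2.5, pos_x_4 = 0.5, pos_y_4 = 9, pos_z_4 = 6.5, width_4 = 4, depth_4 = 2, pos_x_5 = 2, pos_y_5 = 7, pos_z_5 = 5, radius_5 = 1, pos_y_6 = 2, pos_z_6 = 9, radius_6 = 1.5, height_6 = 2.5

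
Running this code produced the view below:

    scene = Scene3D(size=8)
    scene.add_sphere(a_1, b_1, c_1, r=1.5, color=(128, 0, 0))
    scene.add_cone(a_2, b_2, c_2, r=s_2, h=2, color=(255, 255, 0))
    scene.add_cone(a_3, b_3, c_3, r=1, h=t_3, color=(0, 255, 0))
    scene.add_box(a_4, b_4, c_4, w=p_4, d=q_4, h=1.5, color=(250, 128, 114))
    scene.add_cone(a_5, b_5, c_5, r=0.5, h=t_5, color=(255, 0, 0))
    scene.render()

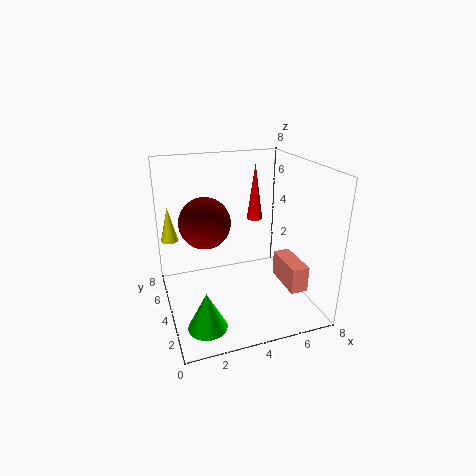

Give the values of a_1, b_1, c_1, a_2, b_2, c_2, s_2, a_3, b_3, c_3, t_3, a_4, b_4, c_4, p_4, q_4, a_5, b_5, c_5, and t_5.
a_1 = 2.5
b_1 = 5.5
c_1 = 4.5
a_2 = 0.5
b_2 = 6
c_2 = 3.5
s_2 = 0.5
a_3 = 1.5
b_3 = 1.5
c_3 = 0.5
t_3 = 2
a_4 = 6.5
b_4 = 2
c_4 = 1
p_4 = 1
q_4 = 2.5
a_5 = 6
b_5 = 6.5
c_5 = 4
t_5 = 3.5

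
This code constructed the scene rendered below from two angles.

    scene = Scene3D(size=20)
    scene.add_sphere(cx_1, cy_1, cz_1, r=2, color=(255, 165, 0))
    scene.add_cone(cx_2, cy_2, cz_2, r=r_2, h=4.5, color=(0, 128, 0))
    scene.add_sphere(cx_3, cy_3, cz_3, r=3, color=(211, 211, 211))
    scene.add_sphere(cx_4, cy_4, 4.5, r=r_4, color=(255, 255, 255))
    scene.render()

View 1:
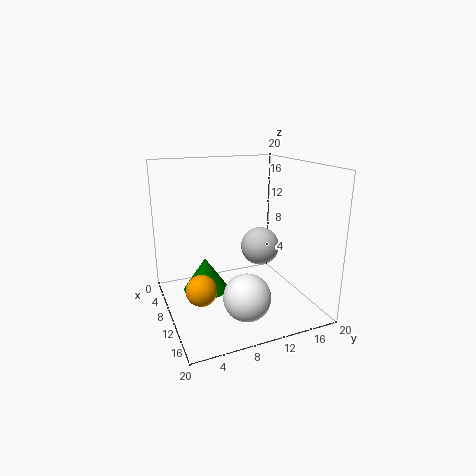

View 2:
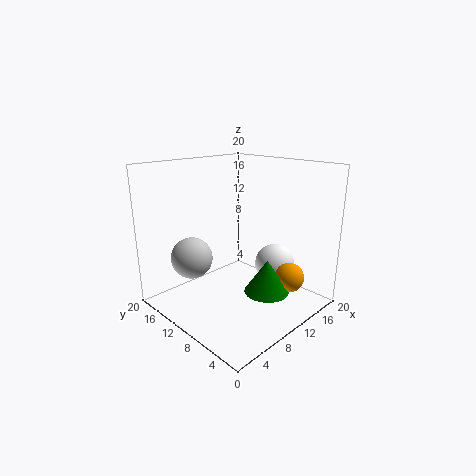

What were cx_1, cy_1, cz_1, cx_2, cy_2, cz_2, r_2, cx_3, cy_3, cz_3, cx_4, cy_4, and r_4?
cx_1 = 13.5, cy_1 = 3.5, cz_1 = 5, cx_2 = 10.5, cy_2 = 5, cz_2 = 3.5, r_2 = 3, cx_3 = 6, cy_3 = 15.5, cz_3 = 6.5, cx_4 = 16.5, cy_4 = 8.5, r_4 = 3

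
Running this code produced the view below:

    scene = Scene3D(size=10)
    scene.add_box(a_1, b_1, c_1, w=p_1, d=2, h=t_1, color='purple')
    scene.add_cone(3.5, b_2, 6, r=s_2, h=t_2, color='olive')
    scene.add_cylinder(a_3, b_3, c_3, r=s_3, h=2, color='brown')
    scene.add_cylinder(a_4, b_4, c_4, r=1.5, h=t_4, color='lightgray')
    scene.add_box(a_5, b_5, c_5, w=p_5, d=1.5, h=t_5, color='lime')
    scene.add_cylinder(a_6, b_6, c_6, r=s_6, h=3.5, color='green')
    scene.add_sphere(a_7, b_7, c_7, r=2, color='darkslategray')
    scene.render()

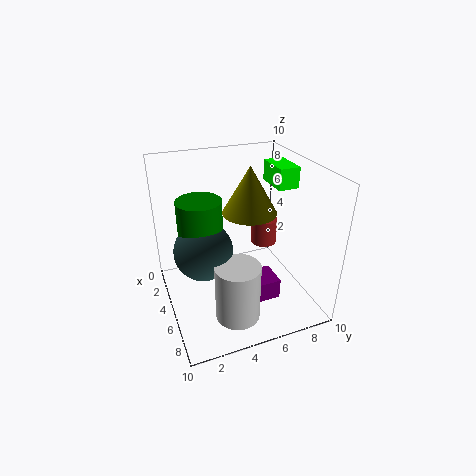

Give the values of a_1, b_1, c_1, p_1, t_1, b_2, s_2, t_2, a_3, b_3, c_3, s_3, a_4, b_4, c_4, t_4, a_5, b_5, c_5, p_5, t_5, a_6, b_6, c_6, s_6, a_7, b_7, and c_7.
a_1 = 5
b_1 = 5.5
c_1 = 0.5
p_1 = 2
t_1 = 1.5
b_2 = 6.5
s_2 = 2
t_2 = 3.5
a_3 = 3
b_3 = 8
c_3 = 3
s_3 = 1
a_4 = 7.5
b_4 = 4
c_4 = 0.5
t_4 = 4
a_5 = 2.5
b_5 = 8
c_5 = 8
p_5 = 2.5
t_5 = 1.5
a_6 = 4.5
b_6 = 2.5
c_6 = 4.5
s_6 = 1.5
a_7 = 5
b_7 = 2.5
c_7 = 4.5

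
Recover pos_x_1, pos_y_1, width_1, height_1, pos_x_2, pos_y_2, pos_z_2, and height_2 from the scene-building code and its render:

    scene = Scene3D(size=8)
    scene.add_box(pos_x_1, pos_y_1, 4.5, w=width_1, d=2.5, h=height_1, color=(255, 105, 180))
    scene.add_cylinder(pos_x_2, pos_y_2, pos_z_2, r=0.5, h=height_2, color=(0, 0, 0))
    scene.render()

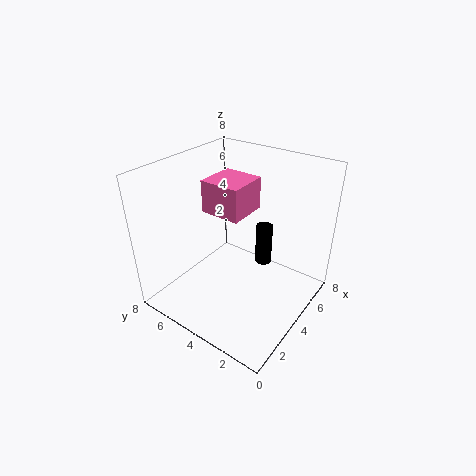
pos_x_1 = 4.5, pos_y_1 = 4.5, width_1 = 2.5, height_1 = 2, pos_x_2 = 6, pos_y_2 = 3.5, pos_z_2 = 1.5, height_2 = 2.5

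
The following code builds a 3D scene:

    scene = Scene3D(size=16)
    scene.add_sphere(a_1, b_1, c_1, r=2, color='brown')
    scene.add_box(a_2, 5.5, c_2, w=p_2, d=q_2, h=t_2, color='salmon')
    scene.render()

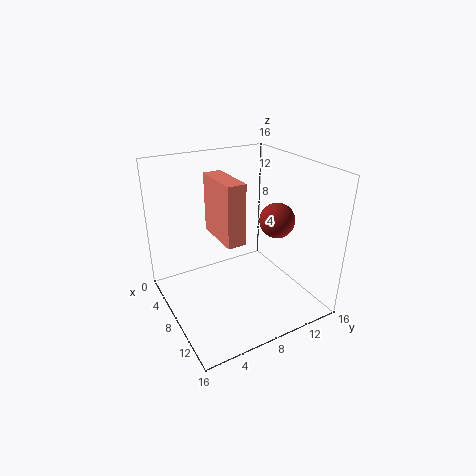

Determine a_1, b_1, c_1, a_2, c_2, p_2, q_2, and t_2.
a_1 = 9; b_1 = 12.5; c_1 = 9.5; a_2 = 5; c_2 = 8.5; p_2 = 5.5; q_2 = 2; t_2 = 6.5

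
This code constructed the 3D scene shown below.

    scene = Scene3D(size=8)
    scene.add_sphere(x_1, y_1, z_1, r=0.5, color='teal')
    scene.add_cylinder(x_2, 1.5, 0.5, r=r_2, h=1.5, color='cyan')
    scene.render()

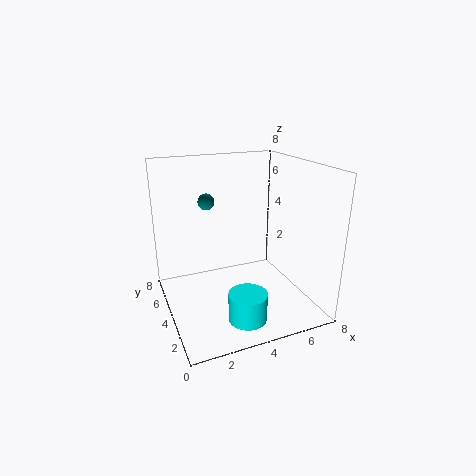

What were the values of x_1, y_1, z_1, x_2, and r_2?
x_1 = 3; y_1 = 6.5; z_1 = 5.5; x_2 = 3.5; r_2 = 1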